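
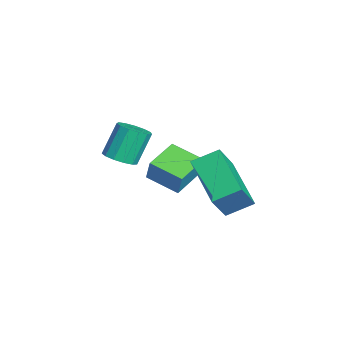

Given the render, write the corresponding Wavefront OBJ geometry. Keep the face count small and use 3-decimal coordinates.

v 0.037 -0.617 2.852
v 0.644 -0.531 3.036
v 0.21 0.023 4.211
v -0.397 -0.063 4.028
v 0.548 -0.231 2.859
v 0.114 0.322 4.035
v 0.29 -0.055 2.68
v -0.145 0.499 3.856
v -0.049 -0.056 2.556
v -0.483 0.498 3.732
v -0.36 -0.236 2.526
v -0.794 0.318 3.701
v -0.545 -0.537 2.599
v -0.979 0.017 3.775
v -0.545 -0.863 2.753
v -0.98 -0.309 3.928
v -0.361 -1.111 2.938
v -0.795 -0.557 4.114
v -0.05 -1.202 3.096
v -0.484 -0.648 4.272
v 0.289 -1.108 3.177
v -0.145 -0.554 4.352
v 0.548 -0.857 3.154
v 0.113 -0.304 4.33
v 2.104 1.958 3.184
v 2.059 2.908 3.652
v 3.851 2.415 2.423
v 3.807 3.365 2.891
v 2.753 1.415 4.349
v 2.709 2.365 4.817
v 4.501 1.872 3.588
v 4.456 2.822 4.056
v 0.899 0.186 2.434
v 1.18 0.28 3.305
v -0.099 1.05 2.664
v 0.182 1.143 3.535
v 1.658 1.157 2.085
v 1.939 1.25 2.956
v 0.66 2.02 2.315
v 0.941 2.114 3.186
f 2 1 5
f 2 5 3
f 3 5 6
f 3 6 4
f 5 1 7
f 5 7 6
f 6 7 8
f 6 8 4
f 7 1 9
f 7 9 8
f 8 9 10
f 8 10 4
f 9 1 11
f 9 11 10
f 10 11 12
f 10 12 4
f 11 1 13
f 11 13 12
f 12 13 14
f 12 14 4
f 13 1 15
f 13 15 14
f 14 15 16
f 14 16 4
f 15 1 17
f 15 17 16
f 16 17 18
f 16 18 4
f 17 1 19
f 17 19 18
f 18 19 20
f 18 20 4
f 19 1 21
f 19 21 20
f 20 21 22
f 20 22 4
f 21 1 23
f 21 23 22
f 22 23 24
f 22 24 4
f 23 1 2
f 23 2 24
f 24 2 3
f 24 3 4
f 26 28 25
f 29 26 25
f 25 28 27
f 27 29 25
f 26 32 28
f 30 26 29
f 30 32 26
f 28 32 27
f 31 29 27
f 27 32 31
f 31 30 29
f 32 30 31
f 34 36 33
f 37 34 33
f 33 36 35
f 35 37 33
f 34 40 36
f 38 34 37
f 38 40 34
f 36 40 35
f 39 37 35
f 35 40 39
f 39 38 37
f 40 38 39



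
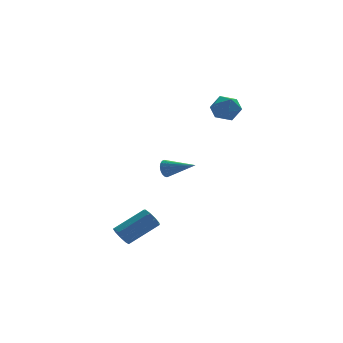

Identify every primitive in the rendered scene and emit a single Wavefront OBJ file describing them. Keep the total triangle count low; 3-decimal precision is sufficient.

v -1.8 -2.809 -3.923
v -1.486 -3.01 -4.367
v 0.035 -2.632 -3.461
v -0.28 -2.431 -3.017
v -1.555 -2.622 -4.414
v -0.034 -2.244 -3.508
v -1.738 -2.322 -4.231
v -0.217 -1.943 -3.325
v -1.951 -2.249 -3.904
v -0.43 -1.871 -2.998
v -2.093 -2.439 -3.586
v -0.572 -2.061 -2.68
v -2.099 -2.802 -3.425
v -0.578 -2.423 -2.52
v -1.964 -3.168 -3.497
v -0.443 -2.79 -2.592
v -1.754 -3.366 -3.769
v -0.233 -2.988 -2.863
v -1.565 -3.304 -4.112
v -0.044 -2.926 -3.207
v 3.139 0.422 2.627
v 3.607 0.389 3.314
v 3.993 -0.409 2.006
v 4.461 -0.442 2.693
v 3.708 -0.794 2.685
v 3.18 -0.28 3.069
v 4.42 0.26 2.251
v 3.892 0.774 2.635
v 4.398 0.289 3.081
v 3.958 -0.362 3.349
v 3.642 0.342 1.971
v 3.202 -0.309 2.239
v 1.124 0.939 -1.405
v 1.406 1.076 -1.832
v 2.336 -0.019 -0.915
v 1.47 1.238 -1.673
v 1.465 1.341 -1.461
v 1.393 1.364 -1.238
v 1.268 1.303 -1.047
v 1.114 1.17 -0.928
v 0.963 0.991 -0.903
v 0.843 0.802 -0.977
v 0.779 0.64 -1.136
v 0.784 0.537 -1.348
v 0.856 0.514 -1.572
v 0.981 0.575 -1.762
v 1.134 0.708 -1.882
v 1.286 0.887 -1.907
f 2 1 5
f 2 5 3
f 3 5 6
f 3 6 4
f 5 1 7
f 5 7 6
f 6 7 8
f 6 8 4
f 7 1 9
f 7 9 8
f 8 9 10
f 8 10 4
f 9 1 11
f 9 11 10
f 10 11 12
f 10 12 4
f 11 1 13
f 11 13 12
f 12 13 14
f 12 14 4
f 13 1 15
f 13 15 14
f 14 15 16
f 14 16 4
f 15 1 17
f 15 17 16
f 16 17 18
f 16 18 4
f 17 1 19
f 17 19 18
f 18 19 20
f 18 20 4
f 19 1 2
f 19 2 20
f 20 2 3
f 20 3 4
f 21 32 26
f 21 26 22
f 21 22 28
f 21 28 31
f 21 31 32
f 22 26 30
f 26 32 25
f 32 31 23
f 31 28 27
f 28 22 29
f 24 30 25
f 24 25 23
f 24 23 27
f 24 27 29
f 24 29 30
f 25 30 26
f 23 25 32
f 27 23 31
f 29 27 28
f 30 29 22
f 34 33 36
f 34 36 35
f 36 33 37
f 36 37 35
f 37 33 38
f 37 38 35
f 38 33 39
f 38 39 35
f 39 33 40
f 39 40 35
f 40 33 41
f 40 41 35
f 41 33 42
f 41 42 35
f 42 33 43
f 42 43 35
f 43 33 44
f 43 44 35
f 44 33 45
f 44 45 35
f 45 33 46
f 45 46 35
f 46 33 47
f 46 47 35
f 47 33 48
f 47 48 35
f 48 33 34
f 48 34 35



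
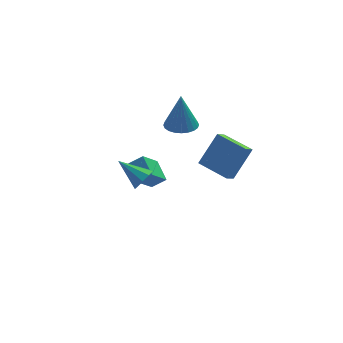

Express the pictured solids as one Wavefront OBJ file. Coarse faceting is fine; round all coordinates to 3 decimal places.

v -1.488 -1.313 1.047
v -1.13 -0.782 0.851
v -2.492 -0.347 1.833
v -1.457 -0.872 0.544
v -1.8 -1.168 0.471
v -1.996 -1.532 0.668
v -1.955 -1.794 1.042
v -1.696 -1.831 1.418
v -1.339 -1.625 1.621
v -1.053 -1.274 1.554
v -0.97 -0.941 1.25
v 1.164 -2.388 2.614
v 0.692 -2.843 3.155
v 2.212 -1.823 4.003
v 1.74 -2.277 4.544
v 2.14 -3.663 2.396
v 1.668 -4.117 2.937
v 3.188 -3.097 3.785
v 2.716 -3.552 4.326
v 0.961 1.157 2.46
v 1.466 1.833 2.352
v 1.019 1.423 4.4
v 1.165 1.973 2.341
v 0.834 1.99 2.349
v 0.522 1.879 2.373
v 0.277 1.659 2.411
v 0.137 1.362 2.456
v 0.121 1.034 2.501
v 0.234 0.724 2.54
v 0.457 0.481 2.567
v 0.758 0.34 2.578
v 1.089 0.324 2.57
v 1.4 0.434 2.546
v 1.645 0.654 2.508
v 1.786 0.951 2.463
v 1.802 1.279 2.418
v 1.689 1.589 2.379
v -1.042 1.985 -2.287
v -0.317 1.88 -1.783
v -1.205 3.151 -1.812
v -0.479 3.047 -1.308
v -0.161 2.573 -3.432
v 0.565 2.469 -2.928
v -0.323 3.74 -2.957
v 0.402 3.635 -2.453
f 2 1 4
f 2 4 3
f 4 1 5
f 4 5 3
f 5 1 6
f 5 6 3
f 6 1 7
f 6 7 3
f 7 1 8
f 7 8 3
f 8 1 9
f 8 9 3
f 9 1 10
f 9 10 3
f 10 1 11
f 10 11 3
f 11 1 2
f 11 2 3
f 13 15 12
f 16 13 12
f 12 15 14
f 14 16 12
f 13 19 15
f 17 13 16
f 17 19 13
f 15 19 14
f 18 16 14
f 14 19 18
f 18 17 16
f 19 17 18
f 21 20 23
f 21 23 22
f 23 20 24
f 23 24 22
f 24 20 25
f 24 25 22
f 25 20 26
f 25 26 22
f 26 20 27
f 26 27 22
f 27 20 28
f 27 28 22
f 28 20 29
f 28 29 22
f 29 20 30
f 29 30 22
f 30 20 31
f 30 31 22
f 31 20 32
f 31 32 22
f 32 20 33
f 32 33 22
f 33 20 34
f 33 34 22
f 34 20 35
f 34 35 22
f 35 20 36
f 35 36 22
f 36 20 37
f 36 37 22
f 37 20 21
f 37 21 22
f 39 41 38
f 42 39 38
f 38 41 40
f 40 42 38
f 39 45 41
f 43 39 42
f 43 45 39
f 41 45 40
f 44 42 40
f 40 45 44
f 44 43 42
f 45 43 44



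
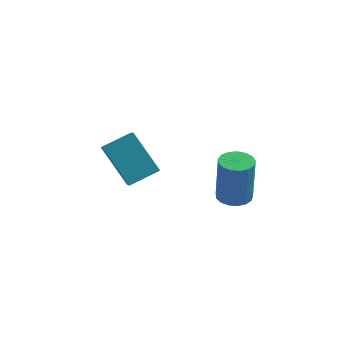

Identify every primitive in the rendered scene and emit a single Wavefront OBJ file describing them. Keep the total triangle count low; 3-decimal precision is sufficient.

v 2.592 -2.055 -0.844
v 3.316 -2.208 -0.858
v 3.372 -2.138 1.25
v 2.648 -1.985 1.264
v 3.304 -1.854 -0.87
v 3.36 -1.784 1.239
v 3.129 -1.546 -0.875
v 3.184 -1.476 1.233
v 2.83 -1.355 -0.874
v 2.886 -1.285 1.234
v 2.478 -1.324 -0.865
v 2.533 -1.254 1.243
v 2.151 -1.461 -0.852
v 2.207 -1.391 1.256
v 1.926 -1.734 -0.837
v 1.981 -1.663 1.271
v 1.853 -2.08 -0.824
v 1.909 -2.01 1.284
v 1.949 -2.421 -0.815
v 2.005 -2.35 1.293
v 2.193 -2.678 -0.813
v 2.249 -2.607 1.295
v 2.528 -2.792 -0.818
v 2.584 -2.722 1.29
v 2.878 -2.737 -0.829
v 2.934 -2.667 1.279
v 3.162 -2.527 -0.843
v 3.218 -2.456 1.265
v -1.731 -1.817 -1.22
v -3.015 -1.038 0.291
v -2.056 -0.954 -1.941
v -3.339 -0.175 -0.43
v -0.661 -1.005 -0.73
v -1.944 -0.226 0.781
v -0.985 -0.142 -1.451
v -2.269 0.637 0.06
f 2 1 5
f 2 5 3
f 3 5 6
f 3 6 4
f 5 1 7
f 5 7 6
f 6 7 8
f 6 8 4
f 7 1 9
f 7 9 8
f 8 9 10
f 8 10 4
f 9 1 11
f 9 11 10
f 10 11 12
f 10 12 4
f 11 1 13
f 11 13 12
f 12 13 14
f 12 14 4
f 13 1 15
f 13 15 14
f 14 15 16
f 14 16 4
f 15 1 17
f 15 17 16
f 16 17 18
f 16 18 4
f 17 1 19
f 17 19 18
f 18 19 20
f 18 20 4
f 19 1 21
f 19 21 20
f 20 21 22
f 20 22 4
f 21 1 23
f 21 23 22
f 22 23 24
f 22 24 4
f 23 1 25
f 23 25 24
f 24 25 26
f 24 26 4
f 25 1 27
f 25 27 26
f 26 27 28
f 26 28 4
f 27 1 2
f 27 2 28
f 28 2 3
f 28 3 4
f 30 32 29
f 33 30 29
f 29 32 31
f 31 33 29
f 30 36 32
f 34 30 33
f 34 36 30
f 32 36 31
f 35 33 31
f 31 36 35
f 35 34 33
f 36 34 35



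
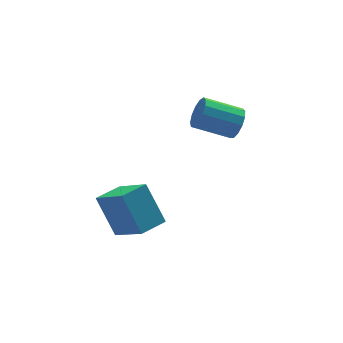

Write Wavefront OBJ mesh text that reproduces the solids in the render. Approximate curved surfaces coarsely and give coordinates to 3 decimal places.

v -4.146 -2.066 -2.58
v -4.448 -0.994 -1.078
v -4.584 -0.604 -3.712
v -4.885 0.468 -2.21
v -2.995 -1.728 -2.59
v -3.296 -0.656 -1.088
v -3.432 -0.266 -3.722
v -3.734 0.806 -2.22
v 0.429 -0.879 1.311
v 0.836 -0.537 1.797
v -0.502 0.122 2.454
v -0.909 -0.221 1.969
v 0.803 -0.287 1.479
v -0.535 0.371 2.136
v 0.651 -0.225 1.108
v -0.687 0.433 1.765
v 0.429 -0.371 0.801
v -0.909 0.288 1.459
v 0.207 -0.678 0.657
v -1.132 -0.019 1.314
v 0.055 -1.049 0.72
v -1.283 -0.39 1.377
v 0.022 -1.366 0.971
v -1.316 -0.707 1.628
v 0.118 -1.529 1.33
v -1.22 -0.87 1.987
v 0.313 -1.485 1.683
v -1.025 -0.826 2.34
v 0.545 -1.249 1.918
v -0.793 -0.59 2.576
v 0.74 -0.896 1.96
v -0.598 -0.237 2.618
f 2 4 1
f 5 2 1
f 1 4 3
f 3 5 1
f 2 8 4
f 6 2 5
f 6 8 2
f 4 8 3
f 7 5 3
f 3 8 7
f 7 6 5
f 8 6 7
f 10 9 13
f 10 13 11
f 11 13 14
f 11 14 12
f 13 9 15
f 13 15 14
f 14 15 16
f 14 16 12
f 15 9 17
f 15 17 16
f 16 17 18
f 16 18 12
f 17 9 19
f 17 19 18
f 18 19 20
f 18 20 12
f 19 9 21
f 19 21 20
f 20 21 22
f 20 22 12
f 21 9 23
f 21 23 22
f 22 23 24
f 22 24 12
f 23 9 25
f 23 25 24
f 24 25 26
f 24 26 12
f 25 9 27
f 25 27 26
f 26 27 28
f 26 28 12
f 27 9 29
f 27 29 28
f 28 29 30
f 28 30 12
f 29 9 31
f 29 31 30
f 30 31 32
f 30 32 12
f 31 9 10
f 31 10 32
f 32 10 11
f 32 11 12



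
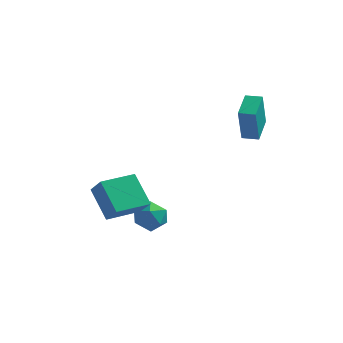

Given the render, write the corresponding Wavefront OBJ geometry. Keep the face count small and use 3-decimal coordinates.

v -1.262 -0.188 -2.907
v -0.725 -0.241 -3.71
v -0.455 -1.379 -2.29
v 0.082 -1.432 -3.093
v 0.17 -0.672 -2.501
v -0.328 0.064 -2.882
v -0.852 -1.684 -3.118
v -1.35 -0.948 -3.499
v -0.471 -1.166 -3.84
v 0.16 -0.54 -3.459
v -1.34 -1.08 -2.541
v -0.709 -0.454 -2.16
v -3.246 -1.911 -0.922
v -2.568 -2.429 0.019
v -2.003 -0.436 -1.005
v -1.325 -0.955 -0.064
v -2.155 -2.905 -2.256
v -1.477 -3.424 -1.315
v -0.912 -1.431 -2.339
v -0.234 -1.949 -1.398
v 2.911 3.151 0.924
v 2.862 2.537 2.963
v 2.878 4.712 1.393
v 2.829 4.098 3.432
v 3.791 3.162 0.948
v 3.742 2.548 2.987
v 3.758 4.723 1.417
v 3.709 4.109 3.456
f 1 12 6
f 1 6 2
f 1 2 8
f 1 8 11
f 1 11 12
f 2 6 10
f 6 12 5
f 12 11 3
f 11 8 7
f 8 2 9
f 4 10 5
f 4 5 3
f 4 3 7
f 4 7 9
f 4 9 10
f 5 10 6
f 3 5 12
f 7 3 11
f 9 7 8
f 10 9 2
f 14 16 13
f 17 14 13
f 13 16 15
f 15 17 13
f 14 20 16
f 18 14 17
f 18 20 14
f 16 20 15
f 19 17 15
f 15 20 19
f 19 18 17
f 20 18 19
f 22 24 21
f 25 22 21
f 21 24 23
f 23 25 21
f 22 28 24
f 26 22 25
f 26 28 22
f 24 28 23
f 27 25 23
f 23 28 27
f 27 26 25
f 28 26 27



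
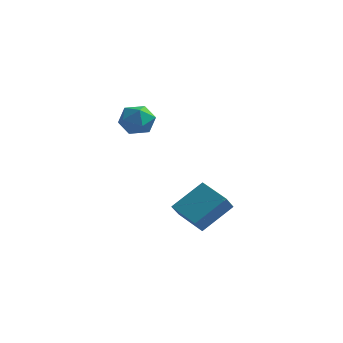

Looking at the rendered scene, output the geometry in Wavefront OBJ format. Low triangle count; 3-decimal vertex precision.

v 2.324 3.064 -3.764
v 2.319 2.255 -2.92
v 3.345 4.419 -2.46
v 3.341 3.61 -1.616
v 3.879 2.45 -4.344
v 3.875 1.641 -3.5
v 4.901 3.805 -3.04
v 4.896 2.996 -2.196
v 1.18 2.345 2.662
v 1.783 1.696 3.124
v -0.003 1.244 2.656
v 0.6 0.595 3.118
v 0.268 1.401 3.605
v 0.999 2.082 3.609
v 0.781 0.858 2.171
v 1.512 1.539 2.175
v 1.536 0.777 2.82
v 1.219 1.112 3.706
v 0.561 1.828 2.074
v 0.244 2.163 2.96
f 2 4 1
f 5 2 1
f 1 4 3
f 3 5 1
f 2 8 4
f 6 2 5
f 6 8 2
f 4 8 3
f 7 5 3
f 3 8 7
f 7 6 5
f 8 6 7
f 9 20 14
f 9 14 10
f 9 10 16
f 9 16 19
f 9 19 20
f 10 14 18
f 14 20 13
f 20 19 11
f 19 16 15
f 16 10 17
f 12 18 13
f 12 13 11
f 12 11 15
f 12 15 17
f 12 17 18
f 13 18 14
f 11 13 20
f 15 11 19
f 17 15 16
f 18 17 10



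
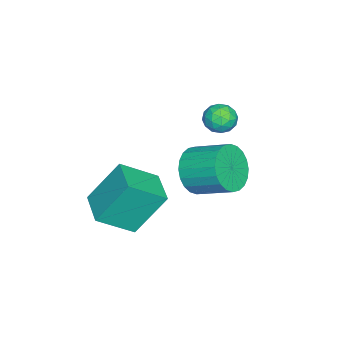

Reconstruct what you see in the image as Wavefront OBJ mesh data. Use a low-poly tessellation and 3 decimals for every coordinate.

v -2.44 2.481 -0.122
v -1.844 2.728 -0.026
v -2.336 1.892 0.746
v -1.74 2.139 0.842
v -2.266 2.517 0.917
v -2.33 2.881 0.38
v -1.85 1.739 0.34
v -1.914 2.103 -0.197
v -1.48 2.269 0.259
v -1.736 2.75 0.616
v -2.444 1.87 0.104
v -2.7 2.351 0.461
v -2.151 2.656 -0.151
v -2.029 1.964 0.871
v -2.338 2.186 0.915
v -1.988 2.331 0.971
v -2.436 2.747 0.088
v -2.086 2.891 0.145
v -2.334 2.768 0.7
v -2.094 1.729 0.575
v -1.744 1.873 0.632
v -2.192 2.289 -0.251
v -1.842 2.434 -0.195
v -1.846 1.852 0.02
v -1.587 2.531 0.074
v -1.526 2.185 0.584
v -1.59 1.95 0.289
v -1.628 2.164 -0.027
v -1.737 2.814 0.284
v -1.677 2.468 0.794
v -1.985 2.69 0.838
v -2.023 2.905 0.523
v -1.523 2.544 0.451
v -2.503 2.152 -0.074
v -2.443 1.806 0.436
v -2.157 1.715 0.197
v -2.195 1.93 -0.118
v -2.654 2.435 0.136
v -2.593 2.089 0.646
v -2.552 2.456 0.747
v -2.59 2.67 0.431
v -2.657 2.076 0.269
v 1.037 -0.032 -2.613
v 1.761 -1.146 -1.686
v 0.504 0.944 -1.024
v 1.228 -0.17 -0.097
v 2.212 0.69 -2.663
v 2.936 -0.424 -1.736
v 1.679 1.666 -1.074
v 2.403 0.552 -0.147
v 0.639 2.298 -0.271
v 1.053 1.865 0.466
v 1.275 3.168 1.108
v 0.861 3.602 0.371
v 1.344 1.924 0.244
v 1.566 3.227 0.887
v 1.527 2.041 -0.056
v 1.75 3.344 0.586
v 1.576 2.196 -0.389
v 1.798 3.5 0.254
v 1.482 2.367 -0.704
v 1.704 3.671 -0.061
v 1.259 2.528 -0.953
v 1.482 3.832 -0.311
v 0.942 2.654 -1.098
v 1.165 3.957 -0.456
v 0.579 2.725 -1.118
v 0.802 4.029 -0.475
v 0.225 2.732 -1.008
v 0.447 4.035 -0.366
v -0.066 2.673 -0.787
v 0.156 3.976 -0.144
v -0.25 2.556 -0.486
v -0.027 3.859 0.156
v -0.298 2.4 -0.154
v -0.076 3.704 0.489
v -0.204 2.229 0.161
v 0.018 3.533 0.804
v 0.018 2.068 0.411
v 0.241 3.372 1.053
v 0.335 1.943 0.556
v 0.558 3.246 1.198
v 0.698 1.871 0.575
v 0.921 3.175 1.218
f 1 38 17
f 38 12 41
f 17 41 6
f 38 41 17
f 1 17 13
f 17 6 18
f 13 18 2
f 17 18 13
f 1 13 22
f 13 2 23
f 22 23 8
f 13 23 22
f 1 22 34
f 22 8 37
f 34 37 11
f 22 37 34
f 1 34 38
f 34 11 42
f 38 42 12
f 34 42 38
f 2 18 29
f 18 6 32
f 29 32 10
f 18 32 29
f 6 41 19
f 41 12 40
f 19 40 5
f 41 40 19
f 12 42 39
f 42 11 35
f 39 35 3
f 42 35 39
f 11 37 36
f 37 8 24
f 36 24 7
f 37 24 36
f 8 23 28
f 23 2 25
f 28 25 9
f 23 25 28
f 4 30 16
f 30 10 31
f 16 31 5
f 30 31 16
f 4 16 14
f 16 5 15
f 14 15 3
f 16 15 14
f 4 14 21
f 14 3 20
f 21 20 7
f 14 20 21
f 4 21 26
f 21 7 27
f 26 27 9
f 21 27 26
f 4 26 30
f 26 9 33
f 30 33 10
f 26 33 30
f 5 31 19
f 31 10 32
f 19 32 6
f 31 32 19
f 3 15 39
f 15 5 40
f 39 40 12
f 15 40 39
f 7 20 36
f 20 3 35
f 36 35 11
f 20 35 36
f 9 27 28
f 27 7 24
f 28 24 8
f 27 24 28
f 10 33 29
f 33 9 25
f 29 25 2
f 33 25 29
f 44 46 43
f 47 44 43
f 43 46 45
f 45 47 43
f 44 50 46
f 48 44 47
f 48 50 44
f 46 50 45
f 49 47 45
f 45 50 49
f 49 48 47
f 50 48 49
f 52 51 55
f 52 55 53
f 53 55 56
f 53 56 54
f 55 51 57
f 55 57 56
f 56 57 58
f 56 58 54
f 57 51 59
f 57 59 58
f 58 59 60
f 58 60 54
f 59 51 61
f 59 61 60
f 60 61 62
f 60 62 54
f 61 51 63
f 61 63 62
f 62 63 64
f 62 64 54
f 63 51 65
f 63 65 64
f 64 65 66
f 64 66 54
f 65 51 67
f 65 67 66
f 66 67 68
f 66 68 54
f 67 51 69
f 67 69 68
f 68 69 70
f 68 70 54
f 69 51 71
f 69 71 70
f 70 71 72
f 70 72 54
f 71 51 73
f 71 73 72
f 72 73 74
f 72 74 54
f 73 51 75
f 73 75 74
f 74 75 76
f 74 76 54
f 75 51 77
f 75 77 76
f 76 77 78
f 76 78 54
f 77 51 79
f 77 79 78
f 78 79 80
f 78 80 54
f 79 51 81
f 79 81 80
f 80 81 82
f 80 82 54
f 81 51 83
f 81 83 82
f 82 83 84
f 82 84 54
f 83 51 52
f 83 52 84
f 84 52 53
f 84 53 54



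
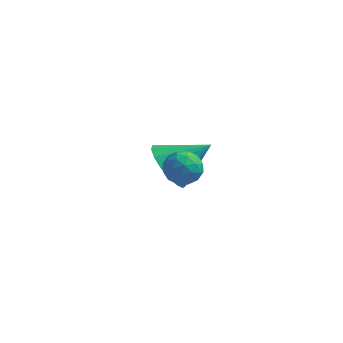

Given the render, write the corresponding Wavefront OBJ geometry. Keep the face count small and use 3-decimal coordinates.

v -0.381 2.241 0.416
v 0.207 2.16 -0.326
v 0.821 2.839 1.304
v 0.032 2.577 -0.37
v -0.238 2.918 -0.235
v -0.54 3.103 0.05
v -0.806 3.09 0.418
v -0.975 2.883 0.786
v -1.007 2.529 1.07
v -0.897 2.109 1.203
v -0.668 1.718 1.156
v -0.373 1.448 0.94
v -0.08 1.359 0.603
v 0.144 1.472 0.224
v 0.247 1.761 -0.111
v 1.001 -1.017 3.804
v 1.42 -0.785 3.394
v 1.08 -1.935 3.366
v 1.499 -1.703 2.956
v 1.654 -1.764 3.564
v 1.605 -1.196 3.835
v 0.895 -1.524 2.925
v 0.846 -0.956 3.196
v 1.355 -1.098 2.85
v 1.824 -1.247 3.246
v 0.676 -1.473 3.514
v 1.145 -1.622 3.91
v 1.204 -0.82 3.638
v 1.296 -1.9 3.122
v 1.387 -1.935 3.48
v 1.634 -1.799 3.239
v 1.312 -1.062 3.897
v 1.559 -0.926 3.656
v 1.696 -1.501 3.756
v 0.941 -1.794 3.104
v 1.188 -1.658 2.863
v 0.866 -0.921 3.521
v 1.113 -0.785 3.28
v 0.804 -1.219 3.004
v 1.412 -0.868 3.077
v 1.458 -1.408 2.819
v 1.103 -1.302 2.801
v 1.074 -0.969 2.96
v 1.687 -0.955 3.309
v 1.734 -1.495 3.052
v 1.824 -1.531 3.409
v 1.796 -1.197 3.569
v 1.649 -1.139 2.99
v 0.766 -1.225 3.708
v 0.813 -1.765 3.451
v 0.704 -1.523 3.191
v 0.676 -1.189 3.351
v 1.042 -1.312 3.941
v 1.088 -1.852 3.683
v 1.426 -1.751 3.8
v 1.397 -1.418 3.959
v 0.851 -1.581 3.77
f 2 1 4
f 2 4 3
f 4 1 5
f 4 5 3
f 5 1 6
f 5 6 3
f 6 1 7
f 6 7 3
f 7 1 8
f 7 8 3
f 8 1 9
f 8 9 3
f 9 1 10
f 9 10 3
f 10 1 11
f 10 11 3
f 11 1 12
f 11 12 3
f 12 1 13
f 12 13 3
f 13 1 14
f 13 14 3
f 14 1 15
f 14 15 3
f 15 1 2
f 15 2 3
f 16 53 32
f 53 27 56
f 32 56 21
f 53 56 32
f 16 32 28
f 32 21 33
f 28 33 17
f 32 33 28
f 16 28 37
f 28 17 38
f 37 38 23
f 28 38 37
f 16 37 49
f 37 23 52
f 49 52 26
f 37 52 49
f 16 49 53
f 49 26 57
f 53 57 27
f 49 57 53
f 17 33 44
f 33 21 47
f 44 47 25
f 33 47 44
f 21 56 34
f 56 27 55
f 34 55 20
f 56 55 34
f 27 57 54
f 57 26 50
f 54 50 18
f 57 50 54
f 26 52 51
f 52 23 39
f 51 39 22
f 52 39 51
f 23 38 43
f 38 17 40
f 43 40 24
f 38 40 43
f 19 45 31
f 45 25 46
f 31 46 20
f 45 46 31
f 19 31 29
f 31 20 30
f 29 30 18
f 31 30 29
f 19 29 36
f 29 18 35
f 36 35 22
f 29 35 36
f 19 36 41
f 36 22 42
f 41 42 24
f 36 42 41
f 19 41 45
f 41 24 48
f 45 48 25
f 41 48 45
f 20 46 34
f 46 25 47
f 34 47 21
f 46 47 34
f 18 30 54
f 30 20 55
f 54 55 27
f 30 55 54
f 22 35 51
f 35 18 50
f 51 50 26
f 35 50 51
f 24 42 43
f 42 22 39
f 43 39 23
f 42 39 43
f 25 48 44
f 48 24 40
f 44 40 17
f 48 40 44



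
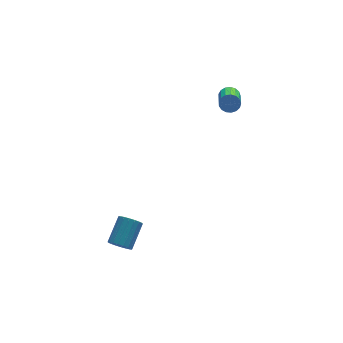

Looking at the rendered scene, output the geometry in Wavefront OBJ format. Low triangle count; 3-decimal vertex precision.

v 4.227 3.95 2.676
v 4.582 4.038 3.1
v 4.068 2.698 3.808
v 3.713 2.61 3.384
v 4.358 4.164 3.176
v 3.844 2.825 3.885
v 4.104 4.241 3.138
v 3.59 2.902 3.846
v 3.879 4.252 2.994
v 3.365 2.912 3.702
v 3.733 4.193 2.777
v 3.219 2.853 3.485
v 3.7 4.078 2.537
v 3.186 2.739 3.245
v 3.788 3.934 2.328
v 3.274 2.595 3.037
v 3.977 3.794 2.2
v 3.463 2.455 2.908
v 4.222 3.689 2.18
v 3.708 2.35 2.888
v 4.469 3.644 2.274
v 3.955 2.305 2.982
v 4.661 3.669 2.46
v 4.147 2.33 3.168
v 4.753 3.758 2.695
v 4.239 2.419 3.404
v 4.724 3.891 2.926
v 4.21 2.552 3.635
v -3.079 -0.135 -3.434
v -2.633 -0.592 -3.397
v -1.734 0.358 -2.509
v -2.181 0.815 -2.546
v -2.556 -0.447 -3.63
v -1.658 0.503 -2.742
v -2.582 -0.24 -3.824
v -1.684 0.71 -2.936
v -2.708 -0.012 -3.941
v -1.81 0.937 -3.053
v -2.906 0.191 -3.957
v -2.008 1.141 -3.069
v -3.139 0.33 -3.87
v -2.241 1.279 -2.982
v -3.36 0.377 -3.696
v -2.462 1.326 -2.809
v -3.526 0.322 -3.471
v -2.627 1.272 -2.583
v -3.602 0.177 -3.238
v -2.704 1.127 -2.35
v -3.576 -0.03 -3.044
v -2.678 0.92 -2.156
v -3.45 -0.257 -2.927
v -2.552 0.692 -2.039
v -3.252 -0.461 -2.911
v -2.354 0.489 -2.023
v -3.019 -0.599 -2.998
v -2.121 0.35 -2.11
v -2.798 -0.646 -3.171
v -1.9 0.303 -2.284
f 2 1 5
f 2 5 3
f 3 5 6
f 3 6 4
f 5 1 7
f 5 7 6
f 6 7 8
f 6 8 4
f 7 1 9
f 7 9 8
f 8 9 10
f 8 10 4
f 9 1 11
f 9 11 10
f 10 11 12
f 10 12 4
f 11 1 13
f 11 13 12
f 12 13 14
f 12 14 4
f 13 1 15
f 13 15 14
f 14 15 16
f 14 16 4
f 15 1 17
f 15 17 16
f 16 17 18
f 16 18 4
f 17 1 19
f 17 19 18
f 18 19 20
f 18 20 4
f 19 1 21
f 19 21 20
f 20 21 22
f 20 22 4
f 21 1 23
f 21 23 22
f 22 23 24
f 22 24 4
f 23 1 25
f 23 25 24
f 24 25 26
f 24 26 4
f 25 1 27
f 25 27 26
f 26 27 28
f 26 28 4
f 27 1 2
f 27 2 28
f 28 2 3
f 28 3 4
f 30 29 33
f 30 33 31
f 31 33 34
f 31 34 32
f 33 29 35
f 33 35 34
f 34 35 36
f 34 36 32
f 35 29 37
f 35 37 36
f 36 37 38
f 36 38 32
f 37 29 39
f 37 39 38
f 38 39 40
f 38 40 32
f 39 29 41
f 39 41 40
f 40 41 42
f 40 42 32
f 41 29 43
f 41 43 42
f 42 43 44
f 42 44 32
f 43 29 45
f 43 45 44
f 44 45 46
f 44 46 32
f 45 29 47
f 45 47 46
f 46 47 48
f 46 48 32
f 47 29 49
f 47 49 48
f 48 49 50
f 48 50 32
f 49 29 51
f 49 51 50
f 50 51 52
f 50 52 32
f 51 29 53
f 51 53 52
f 52 53 54
f 52 54 32
f 53 29 55
f 53 55 54
f 54 55 56
f 54 56 32
f 55 29 57
f 55 57 56
f 56 57 58
f 56 58 32
f 57 29 30
f 57 30 58
f 58 30 31
f 58 31 32



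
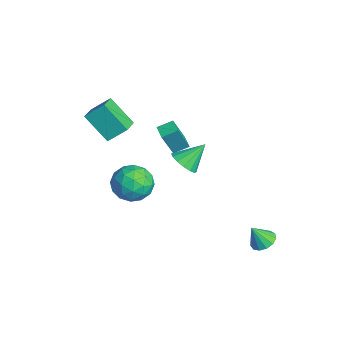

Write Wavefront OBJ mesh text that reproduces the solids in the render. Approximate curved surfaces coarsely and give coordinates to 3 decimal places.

v 3.541 3.978 -3.143
v 4.2 4.303 -2.914
v 3.459 3.322 -1.977
v 3.881 4.569 -2.787
v 3.455 4.647 -2.773
v 3.056 4.513 -2.876
v 2.81 4.208 -3.064
v 2.797 3.831 -3.278
v 3.02 3.5 -3.448
v 3.408 3.32 -3.522
v 3.838 3.35 -3.475
v 4.174 3.579 -3.323
v 4.309 3.934 -3.114
v -3.155 0.594 0.322
v -2.857 -0.133 2.042
v -3.131 1.498 0.7
v -2.834 0.771 2.42
v -2.246 0.629 0.18
v -1.949 -0.098 1.9
v -2.223 1.533 0.558
v -1.925 0.806 2.278
v -3.581 1.579 -1.917
v -2.647 1.671 -1.876
v -3.759 2.861 -0.723
v -2.788 1.978 -2.227
v -3.142 2.177 -2.494
v -3.614 2.217 -2.606
v -4.077 2.086 -2.534
v -4.407 1.818 -2.296
v -4.516 1.487 -1.957
v -4.374 1.181 -1.607
v -4.02 0.981 -1.339
v -3.548 0.942 -1.227
v -3.085 1.073 -1.299
v -2.755 1.34 -1.537
v -2.338 -1.098 -1.14
v -1.146 -0.708 -1.279
v -1.694 -3.032 -1.041
v -0.502 -2.642 -1.18
v -1.13 -2.386 -0.116
v -1.528 -1.19 -0.177
v -1.312 -2.55 -2.143
v -1.71 -1.354 -2.204
v -0.512 -1.606 -1.898
v -0.399 -1.504 -0.646
v -2.441 -2.236 -1.674
v -2.328 -2.134 -0.422
v -1.799 -0.733 -1.218
v -1.041 -3.007 -1.102
v -1.411 -2.856 -0.476
v -0.71 -2.627 -0.558
v -2.023 -1.016 -0.571
v -1.323 -0.787 -0.652
v -1.313 -1.773 0.031
v -1.517 -2.953 -1.668
v -0.817 -2.724 -1.749
v -2.13 -1.113 -1.762
v -1.429 -0.884 -1.844
v -1.527 -1.967 -2.351
v -0.725 -1.031 -1.664
v -0.347 -2.169 -1.606
v -0.823 -2.114 -2.172
v -1.057 -1.412 -2.208
v -0.659 -0.972 -0.928
v -0.281 -2.109 -0.869
v -0.65 -1.958 -0.244
v -0.884 -1.255 -0.28
v -0.286 -1.499 -1.292
v -2.559 -1.631 -1.451
v -2.181 -2.768 -1.392
v -1.956 -2.485 -2.04
v -2.19 -1.782 -2.076
v -2.493 -1.571 -0.714
v -2.115 -2.709 -0.656
v -1.783 -2.328 -0.112
v -2.017 -1.626 -0.148
v -2.554 -2.241 -1.028
v -2.167 -4.227 4.294
v -1.949 -3.2 5.175
v -3.33 -3.604 3.856
v -3.112 -2.577 4.736
v -1.108 -3.243 2.884
v -0.89 -2.216 3.764
v -2.271 -2.62 2.445
v -2.053 -1.593 3.326
f 2 1 4
f 2 4 3
f 4 1 5
f 4 5 3
f 5 1 6
f 5 6 3
f 6 1 7
f 6 7 3
f 7 1 8
f 7 8 3
f 8 1 9
f 8 9 3
f 9 1 10
f 9 10 3
f 10 1 11
f 10 11 3
f 11 1 12
f 11 12 3
f 12 1 13
f 12 13 3
f 13 1 2
f 13 2 3
f 15 17 14
f 18 15 14
f 14 17 16
f 16 18 14
f 15 21 17
f 19 15 18
f 19 21 15
f 17 21 16
f 20 18 16
f 16 21 20
f 20 19 18
f 21 19 20
f 23 22 25
f 23 25 24
f 25 22 26
f 25 26 24
f 26 22 27
f 26 27 24
f 27 22 28
f 27 28 24
f 28 22 29
f 28 29 24
f 29 22 30
f 29 30 24
f 30 22 31
f 30 31 24
f 31 22 32
f 31 32 24
f 32 22 33
f 32 33 24
f 33 22 34
f 33 34 24
f 34 22 35
f 34 35 24
f 35 22 23
f 35 23 24
f 36 73 52
f 73 47 76
f 52 76 41
f 73 76 52
f 36 52 48
f 52 41 53
f 48 53 37
f 52 53 48
f 36 48 57
f 48 37 58
f 57 58 43
f 48 58 57
f 36 57 69
f 57 43 72
f 69 72 46
f 57 72 69
f 36 69 73
f 69 46 77
f 73 77 47
f 69 77 73
f 37 53 64
f 53 41 67
f 64 67 45
f 53 67 64
f 41 76 54
f 76 47 75
f 54 75 40
f 76 75 54
f 47 77 74
f 77 46 70
f 74 70 38
f 77 70 74
f 46 72 71
f 72 43 59
f 71 59 42
f 72 59 71
f 43 58 63
f 58 37 60
f 63 60 44
f 58 60 63
f 39 65 51
f 65 45 66
f 51 66 40
f 65 66 51
f 39 51 49
f 51 40 50
f 49 50 38
f 51 50 49
f 39 49 56
f 49 38 55
f 56 55 42
f 49 55 56
f 39 56 61
f 56 42 62
f 61 62 44
f 56 62 61
f 39 61 65
f 61 44 68
f 65 68 45
f 61 68 65
f 40 66 54
f 66 45 67
f 54 67 41
f 66 67 54
f 38 50 74
f 50 40 75
f 74 75 47
f 50 75 74
f 42 55 71
f 55 38 70
f 71 70 46
f 55 70 71
f 44 62 63
f 62 42 59
f 63 59 43
f 62 59 63
f 45 68 64
f 68 44 60
f 64 60 37
f 68 60 64
f 79 81 78
f 82 79 78
f 78 81 80
f 80 82 78
f 79 85 81
f 83 79 82
f 83 85 79
f 81 85 80
f 84 82 80
f 80 85 84
f 84 83 82
f 85 83 84



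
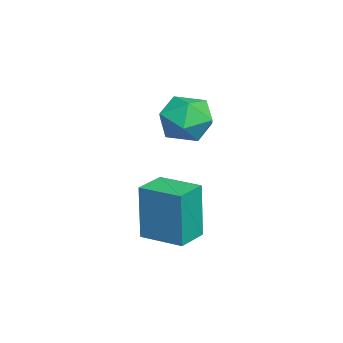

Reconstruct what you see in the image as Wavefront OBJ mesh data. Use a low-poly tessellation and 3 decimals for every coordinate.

v -1.401 -3.642 -1.719
v -1.466 -3.687 0.409
v -0.592 -2.321 -1.667
v -0.657 -2.366 0.462
v -0.403 -4.254 -1.702
v -0.468 -4.299 0.427
v 0.406 -2.933 -1.649
v 0.341 -2.978 0.479
v -2.646 -2.087 2.263
v -1.792 -2.506 1.869
v -2.708 -3.294 3.411
v -1.854 -3.713 3.017
v -1.805 -2.809 3.508
v -1.766 -2.063 2.799
v -2.734 -3.737 2.481
v -2.695 -2.991 1.772
v -1.846 -3.526 2.003
v -1.271 -2.952 2.638
v -3.229 -2.848 2.642
v -2.654 -2.274 3.277
f 2 4 1
f 5 2 1
f 1 4 3
f 3 5 1
f 2 8 4
f 6 2 5
f 6 8 2
f 4 8 3
f 7 5 3
f 3 8 7
f 7 6 5
f 8 6 7
f 9 20 14
f 9 14 10
f 9 10 16
f 9 16 19
f 9 19 20
f 10 14 18
f 14 20 13
f 20 19 11
f 19 16 15
f 16 10 17
f 12 18 13
f 12 13 11
f 12 11 15
f 12 15 17
f 12 17 18
f 13 18 14
f 11 13 20
f 15 11 19
f 17 15 16
f 18 17 10



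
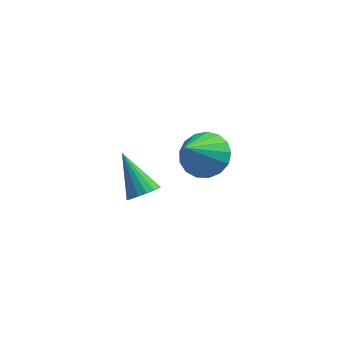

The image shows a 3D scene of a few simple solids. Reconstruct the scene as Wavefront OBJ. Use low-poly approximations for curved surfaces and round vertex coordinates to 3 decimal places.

v -0.565 3.775 -1.774
v 0.42 3.414 -1.791
v -1.055 2.365 -0.186
v 0.435 3.788 -1.455
v 0.22 4.158 -1.193
v -0.175 4.441 -1.063
v -0.659 4.571 -1.097
v -1.122 4.519 -1.285
v -1.457 4.297 -1.586
v -1.588 3.954 -1.93
v -1.485 3.571 -2.238
v -1.171 3.235 -2.44
v -0.719 3.022 -2.49
v -0.231 2.982 -2.375
v 0.18 3.123 -2.123
v -1.751 -0.954 0.022
v -1.343 -0.437 -0.025
v -2.749 -0.046 1.318
v -1.567 -0.377 -0.24
v -1.833 -0.448 -0.394
v -2.08 -0.636 -0.454
v -2.252 -0.896 -0.404
v -2.309 -1.17 -0.256
v -2.239 -1.394 -0.045
v -2.056 -1.517 0.182
v -1.804 -1.511 0.372
v -1.54 -1.378 0.482
v -1.324 -1.147 0.487
v -1.206 -0.872 0.385
v -1.213 -0.616 0.2
f 2 1 4
f 2 4 3
f 4 1 5
f 4 5 3
f 5 1 6
f 5 6 3
f 6 1 7
f 6 7 3
f 7 1 8
f 7 8 3
f 8 1 9
f 8 9 3
f 9 1 10
f 9 10 3
f 10 1 11
f 10 11 3
f 11 1 12
f 11 12 3
f 12 1 13
f 12 13 3
f 13 1 14
f 13 14 3
f 14 1 15
f 14 15 3
f 15 1 2
f 15 2 3
f 17 16 19
f 17 19 18
f 19 16 20
f 19 20 18
f 20 16 21
f 20 21 18
f 21 16 22
f 21 22 18
f 22 16 23
f 22 23 18
f 23 16 24
f 23 24 18
f 24 16 25
f 24 25 18
f 25 16 26
f 25 26 18
f 26 16 27
f 26 27 18
f 27 16 28
f 27 28 18
f 28 16 29
f 28 29 18
f 29 16 30
f 29 30 18
f 30 16 17
f 30 17 18



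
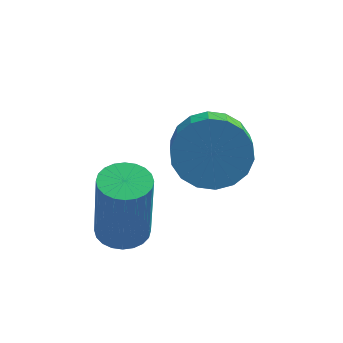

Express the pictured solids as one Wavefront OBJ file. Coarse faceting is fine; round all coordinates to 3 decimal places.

v -1.314 -0.952 -2.478
v -0.89 -1.297 -2.538
v -0.802 -1.494 -0.781
v -1.226 -1.148 -0.722
v -0.788 -1.109 -2.522
v -0.701 -1.306 -0.765
v -0.767 -0.896 -2.499
v -0.679 -1.093 -0.743
v -0.829 -0.692 -2.474
v -0.741 -0.889 -0.717
v -0.964 -0.528 -2.448
v -0.877 -0.725 -0.692
v -1.153 -0.428 -2.428
v -1.065 -0.625 -0.671
v -1.366 -0.408 -2.415
v -1.279 -0.605 -0.658
v -1.571 -0.47 -2.412
v -1.484 -0.667 -0.655
v -1.738 -0.606 -2.419
v -1.65 -0.803 -0.662
v -1.839 -0.794 -2.435
v -1.752 -0.991 -0.678
v -1.861 -1.007 -2.457
v -1.773 -1.204 -0.701
v -1.799 -1.211 -2.483
v -1.711 -1.408 -0.726
v -1.663 -1.375 -2.508
v -1.576 -1.572 -0.752
v -1.475 -1.475 -2.529
v -1.387 -1.672 -0.772
v -1.261 -1.495 -2.542
v -1.174 -1.692 -0.785
v -1.056 -1.433 -2.545
v -0.969 -1.63 -0.788
v 0.284 1.115 -1.584
v 0.725 0.735 -2.163
v 0.816 -0.635 -1.194
v 0.376 -0.255 -0.616
v 0.981 0.896 -1.959
v 1.072 -0.473 -0.99
v 1.099 1.101 -1.68
v 1.19 -0.269 -0.712
v 1.056 1.308 -1.383
v 1.147 -0.062 -0.415
v 0.86 1.477 -1.126
v 0.951 0.107 -0.157
v 0.55 1.574 -0.959
v 0.641 0.205 0.009
v 0.188 1.581 -0.916
v 0.279 0.211 0.052
v -0.156 1.495 -1.006
v -0.065 0.125 -0.037
v -0.412 1.333 -1.21
v -0.321 -0.036 -0.241
v -0.53 1.129 -1.488
v -0.439 -0.241 -0.52
v -0.487 0.922 -1.785
v -0.396 -0.448 -0.817
v -0.291 0.753 -2.043
v -0.2 -0.617 -1.074
v 0.019 0.655 -2.209
v 0.11 -0.714 -1.241
v 0.381 0.649 -2.252
v 0.472 -0.721 -1.284
f 2 1 5
f 2 5 3
f 3 5 6
f 3 6 4
f 5 1 7
f 5 7 6
f 6 7 8
f 6 8 4
f 7 1 9
f 7 9 8
f 8 9 10
f 8 10 4
f 9 1 11
f 9 11 10
f 10 11 12
f 10 12 4
f 11 1 13
f 11 13 12
f 12 13 14
f 12 14 4
f 13 1 15
f 13 15 14
f 14 15 16
f 14 16 4
f 15 1 17
f 15 17 16
f 16 17 18
f 16 18 4
f 17 1 19
f 17 19 18
f 18 19 20
f 18 20 4
f 19 1 21
f 19 21 20
f 20 21 22
f 20 22 4
f 21 1 23
f 21 23 22
f 22 23 24
f 22 24 4
f 23 1 25
f 23 25 24
f 24 25 26
f 24 26 4
f 25 1 27
f 25 27 26
f 26 27 28
f 26 28 4
f 27 1 29
f 27 29 28
f 28 29 30
f 28 30 4
f 29 1 31
f 29 31 30
f 30 31 32
f 30 32 4
f 31 1 33
f 31 33 32
f 32 33 34
f 32 34 4
f 33 1 2
f 33 2 34
f 34 2 3
f 34 3 4
f 36 35 39
f 36 39 37
f 37 39 40
f 37 40 38
f 39 35 41
f 39 41 40
f 40 41 42
f 40 42 38
f 41 35 43
f 41 43 42
f 42 43 44
f 42 44 38
f 43 35 45
f 43 45 44
f 44 45 46
f 44 46 38
f 45 35 47
f 45 47 46
f 46 47 48
f 46 48 38
f 47 35 49
f 47 49 48
f 48 49 50
f 48 50 38
f 49 35 51
f 49 51 50
f 50 51 52
f 50 52 38
f 51 35 53
f 51 53 52
f 52 53 54
f 52 54 38
f 53 35 55
f 53 55 54
f 54 55 56
f 54 56 38
f 55 35 57
f 55 57 56
f 56 57 58
f 56 58 38
f 57 35 59
f 57 59 58
f 58 59 60
f 58 60 38
f 59 35 61
f 59 61 60
f 60 61 62
f 60 62 38
f 61 35 63
f 61 63 62
f 62 63 64
f 62 64 38
f 63 35 36
f 63 36 64
f 64 36 37
f 64 37 38



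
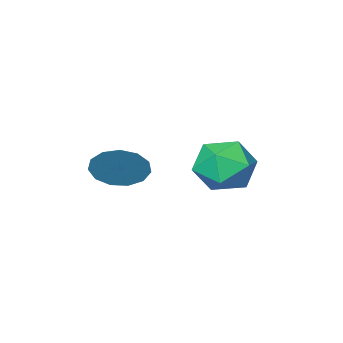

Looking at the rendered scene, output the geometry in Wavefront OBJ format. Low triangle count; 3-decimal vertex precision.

v -0.294 -2.679 -0.732
v 0.326 -2.777 0.159
v -0.946 -3.501 -0.368
v -0.111 -2.368 0.297
v -0.607 -2.059 0.108
v -1.003 -1.946 -0.348
v -1.174 -2.066 -0.925
v -1.066 -2.381 -1.442
v -0.712 -2.791 -1.732
v -0.226 -3.165 -1.706
v 0.239 -3.385 -1.37
v 0.534 -3.381 -0.831
v 0.567 -3.155 -0.261
v -2.114 2.097 0.681
v -1.158 1.803 0.021
v -2.722 0.257 0.619
v -1.766 -0.037 -0.041
v -1.629 0.269 1.11
v -1.253 1.407 1.148
v -2.627 0.653 -0.508
v -2.251 1.791 -0.47
v -1.475 0.911 -0.714
v -0.858 0.674 0.286
v -3.022 1.386 0.354
v -2.405 1.149 1.354
f 2 1 4
f 2 4 3
f 4 1 5
f 4 5 3
f 5 1 6
f 5 6 3
f 6 1 7
f 6 7 3
f 7 1 8
f 7 8 3
f 8 1 9
f 8 9 3
f 9 1 10
f 9 10 3
f 10 1 11
f 10 11 3
f 11 1 12
f 11 12 3
f 12 1 13
f 12 13 3
f 13 1 2
f 13 2 3
f 14 25 19
f 14 19 15
f 14 15 21
f 14 21 24
f 14 24 25
f 15 19 23
f 19 25 18
f 25 24 16
f 24 21 20
f 21 15 22
f 17 23 18
f 17 18 16
f 17 16 20
f 17 20 22
f 17 22 23
f 18 23 19
f 16 18 25
f 20 16 24
f 22 20 21
f 23 22 15



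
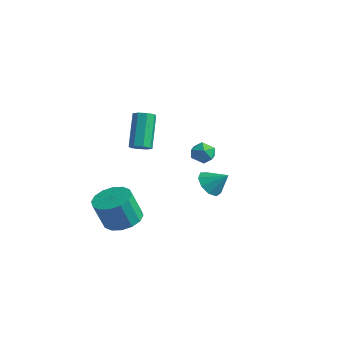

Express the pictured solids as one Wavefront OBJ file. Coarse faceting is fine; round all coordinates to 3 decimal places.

v 0.136 0.322 1.395
v 0.347 0.642 0.792
v 1.233 0.038 1.628
v 1.444 0.358 1.025
v 1.197 0.749 1.57
v 0.519 0.925 1.426
v 1.061 -0.245 0.994
v 0.383 -0.069 0.85
v 0.919 0.292 0.544
v 1.003 0.907 0.9
v 0.577 -0.227 1.52
v 0.661 0.388 1.876
v -1.455 -1.735 1.365
v -1.005 -1.929 1.693
v -1.835 -1 3.383
v -2.285 -0.805 3.055
v -0.923 -1.524 1.511
v -1.754 -0.595 3.201
v -1.153 -1.243 1.243
v -1.984 -0.313 2.933
v -1.559 -1.249 1.047
v -2.39 -0.32 2.736
v -1.905 -1.54 1.037
v -2.735 -0.611 2.727
v -1.986 -1.945 1.219
v -2.817 -1.016 2.909
v -1.756 -2.227 1.487
v -2.587 -1.297 3.177
v -1.35 -2.22 1.684
v -2.181 -1.291 3.373
v -3.268 -1.442 -4.597
v -2.238 -1.176 -4.411
v -2.381 -1.793 -2.737
v -3.412 -2.058 -2.923
v -2.532 -0.723 -4.269
v -2.676 -1.339 -2.595
v -3.024 -0.462 -4.215
v -3.167 -1.078 -2.541
v -3.58 -0.463 -4.264
v -3.724 -1.08 -2.589
v -4.054 -0.727 -4.401
v -4.197 -1.343 -2.727
v -4.317 -1.182 -4.591
v -4.46 -1.799 -2.917
v -4.299 -1.707 -4.783
v -4.442 -2.324 -3.109
v -4.004 -2.161 -4.925
v -4.148 -2.777 -3.251
v -3.513 -2.422 -4.979
v -3.656 -3.038 -3.305
v -2.956 -2.42 -4.931
v -3.1 -3.037 -3.256
v -2.483 -2.157 -4.793
v -2.626 -2.773 -3.119
v -2.22 -1.701 -4.603
v -2.363 -2.318 -2.929
v -2.188 3.406 -3.321
v -1.548 3.287 -3.913
v -1.332 3.914 -2.499
v -1.799 3.829 -3.987
v -2.232 4.174 -3.749
v -2.644 4.159 -3.31
v -2.843 3.792 -2.877
v -2.735 3.244 -2.651
v -2.371 2.773 -2.738
v -1.922 2.598 -3.098
v -1.597 2.801 -3.562
f 1 12 6
f 1 6 2
f 1 2 8
f 1 8 11
f 1 11 12
f 2 6 10
f 6 12 5
f 12 11 3
f 11 8 7
f 8 2 9
f 4 10 5
f 4 5 3
f 4 3 7
f 4 7 9
f 4 9 10
f 5 10 6
f 3 5 12
f 7 3 11
f 9 7 8
f 10 9 2
f 14 13 17
f 14 17 15
f 15 17 18
f 15 18 16
f 17 13 19
f 17 19 18
f 18 19 20
f 18 20 16
f 19 13 21
f 19 21 20
f 20 21 22
f 20 22 16
f 21 13 23
f 21 23 22
f 22 23 24
f 22 24 16
f 23 13 25
f 23 25 24
f 24 25 26
f 24 26 16
f 25 13 27
f 25 27 26
f 26 27 28
f 26 28 16
f 27 13 29
f 27 29 28
f 28 29 30
f 28 30 16
f 29 13 14
f 29 14 30
f 30 14 15
f 30 15 16
f 32 31 35
f 32 35 33
f 33 35 36
f 33 36 34
f 35 31 37
f 35 37 36
f 36 37 38
f 36 38 34
f 37 31 39
f 37 39 38
f 38 39 40
f 38 40 34
f 39 31 41
f 39 41 40
f 40 41 42
f 40 42 34
f 41 31 43
f 41 43 42
f 42 43 44
f 42 44 34
f 43 31 45
f 43 45 44
f 44 45 46
f 44 46 34
f 45 31 47
f 45 47 46
f 46 47 48
f 46 48 34
f 47 31 49
f 47 49 48
f 48 49 50
f 48 50 34
f 49 31 51
f 49 51 50
f 50 51 52
f 50 52 34
f 51 31 53
f 51 53 52
f 52 53 54
f 52 54 34
f 53 31 55
f 53 55 54
f 54 55 56
f 54 56 34
f 55 31 32
f 55 32 56
f 56 32 33
f 56 33 34
f 58 57 60
f 58 60 59
f 60 57 61
f 60 61 59
f 61 57 62
f 61 62 59
f 62 57 63
f 62 63 59
f 63 57 64
f 63 64 59
f 64 57 65
f 64 65 59
f 65 57 66
f 65 66 59
f 66 57 67
f 66 67 59
f 67 57 58
f 67 58 59



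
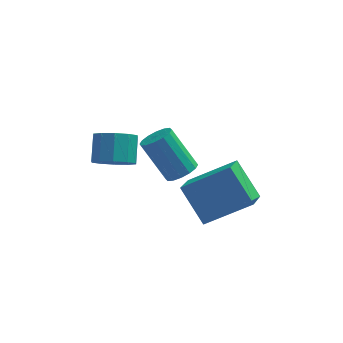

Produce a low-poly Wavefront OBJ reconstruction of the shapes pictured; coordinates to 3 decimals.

v 0.488 -0.66 -1.719
v 0.986 -0.868 -1.321
v 0.029 -0.287 0.177
v -0.468 -0.08 -0.221
v 1.064 -0.539 -1.399
v 0.108 0.042 0.1
v 0.988 -0.243 -1.562
v 0.032 0.338 -0.064
v 0.778 -0.058 -1.768
v -0.178 0.523 -0.269
v 0.49 -0.035 -1.96
v -0.466 0.546 -0.462
v 0.202 -0.18 -2.088
v -0.754 0.401 -0.59
v -0.009 -0.453 -2.117
v -0.966 0.128 -0.619
v -0.088 -0.782 -2.04
v -1.044 -0.201 -0.541
v -0.012 -1.078 -1.876
v -0.968 -0.497 -0.378
v 0.198 -1.263 -1.671
v -0.758 -0.682 -0.172
v 0.486 -1.286 -1.478
v -0.47 -0.705 0.02
v 0.774 -1.141 -1.35
v -0.182 -0.56 0.148
v -1.889 -1.889 -0.134
v -1.113 -1.727 -0.343
v -1.075 -0.869 0.466
v -1.851 -1.031 0.674
v -1.415 -1.441 -0.632
v -1.378 -0.583 0.177
v -1.899 -1.327 -0.731
v -1.861 -0.468 0.078
v -2.379 -1.427 -0.602
v -2.341 -0.569 0.207
v -2.671 -1.704 -0.295
v -2.634 -0.845 0.514
v -2.665 -2.051 0.074
v -2.627 -1.193 0.883
v -2.362 -2.337 0.363
v -2.325 -1.479 1.172
v -1.879 -2.452 0.462
v -1.841 -1.593 1.271
v -1.399 -2.351 0.333
v -1.361 -1.493 1.142
v -1.106 -2.075 0.026
v -1.069 -1.216 0.835
v 0.719 -1.786 -1.178
v 0.461 -2.91 -0.577
v 2.442 -1.634 -0.155
v 2.184 -2.757 0.447
v 1.536 -2.643 -2.427
v 1.278 -3.766 -1.825
v 3.259 -2.49 -1.403
v 3.001 -3.614 -0.802
f 2 1 5
f 2 5 3
f 3 5 6
f 3 6 4
f 5 1 7
f 5 7 6
f 6 7 8
f 6 8 4
f 7 1 9
f 7 9 8
f 8 9 10
f 8 10 4
f 9 1 11
f 9 11 10
f 10 11 12
f 10 12 4
f 11 1 13
f 11 13 12
f 12 13 14
f 12 14 4
f 13 1 15
f 13 15 14
f 14 15 16
f 14 16 4
f 15 1 17
f 15 17 16
f 16 17 18
f 16 18 4
f 17 1 19
f 17 19 18
f 18 19 20
f 18 20 4
f 19 1 21
f 19 21 20
f 20 21 22
f 20 22 4
f 21 1 23
f 21 23 22
f 22 23 24
f 22 24 4
f 23 1 25
f 23 25 24
f 24 25 26
f 24 26 4
f 25 1 2
f 25 2 26
f 26 2 3
f 26 3 4
f 28 27 31
f 28 31 29
f 29 31 32
f 29 32 30
f 31 27 33
f 31 33 32
f 32 33 34
f 32 34 30
f 33 27 35
f 33 35 34
f 34 35 36
f 34 36 30
f 35 27 37
f 35 37 36
f 36 37 38
f 36 38 30
f 37 27 39
f 37 39 38
f 38 39 40
f 38 40 30
f 39 27 41
f 39 41 40
f 40 41 42
f 40 42 30
f 41 27 43
f 41 43 42
f 42 43 44
f 42 44 30
f 43 27 45
f 43 45 44
f 44 45 46
f 44 46 30
f 45 27 47
f 45 47 46
f 46 47 48
f 46 48 30
f 47 27 28
f 47 28 48
f 48 28 29
f 48 29 30
f 50 52 49
f 53 50 49
f 49 52 51
f 51 53 49
f 50 56 52
f 54 50 53
f 54 56 50
f 52 56 51
f 55 53 51
f 51 56 55
f 55 54 53
f 56 54 55



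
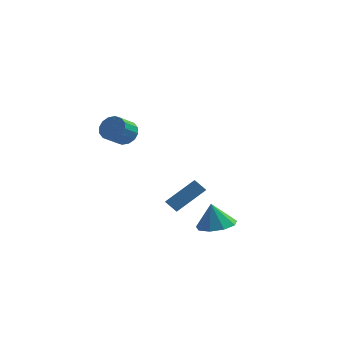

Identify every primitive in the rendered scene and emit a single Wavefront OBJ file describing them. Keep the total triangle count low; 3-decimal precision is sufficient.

v 3.068 -0.493 -3.967
v 3.968 -0.09 -3.8
v 2.772 -0.387 -2.633
v 3.513 0.401 -3.94
v 2.851 0.475 -4.092
v 2.29 0.095 -4.186
v 2.093 -0.56 -4.178
v 2.352 -1.184 -4.07
v 2.946 -1.485 -3.914
v 3.597 -1.321 -3.783
v 4.001 -0.771 -3.738
v -1.258 -0.87 1.892
v -0.648 -0.85 2.293
v -1.053 -1.69 2.95
v -1.662 -1.71 2.548
v -0.883 -0.606 2.46
v -1.288 -1.446 3.117
v -1.219 -0.433 2.475
v -1.624 -1.272 3.131
v -1.565 -0.377 2.333
v -1.969 -1.216 2.99
v -1.828 -0.453 2.074
v -2.233 -1.292 2.73
v -1.939 -0.641 1.765
v -2.344 -1.48 2.422
v -1.867 -0.89 1.49
v -2.272 -1.73 2.147
v -1.632 -1.134 1.323
v -2.037 -1.974 1.98
v -1.296 -1.308 1.309
v -1.701 -2.147 1.965
v -0.951 -1.364 1.45
v -1.355 -2.203 2.107
v -0.687 -1.288 1.71
v -1.092 -2.127 2.366
v -0.576 -1.1 2.018
v -0.981 -1.939 2.675
v 0.443 2.482 -4.89
v 0.638 1.695 -4.455
v -0.171 2.628 -4.351
v 0.024 1.842 -3.915
v 1.696 3.438 -3.725
v 1.891 2.652 -3.289
v 1.082 3.585 -3.185
v 1.277 2.798 -2.75
f 2 1 4
f 2 4 3
f 4 1 5
f 4 5 3
f 5 1 6
f 5 6 3
f 6 1 7
f 6 7 3
f 7 1 8
f 7 8 3
f 8 1 9
f 8 9 3
f 9 1 10
f 9 10 3
f 10 1 11
f 10 11 3
f 11 1 2
f 11 2 3
f 13 12 16
f 13 16 14
f 14 16 17
f 14 17 15
f 16 12 18
f 16 18 17
f 17 18 19
f 17 19 15
f 18 12 20
f 18 20 19
f 19 20 21
f 19 21 15
f 20 12 22
f 20 22 21
f 21 22 23
f 21 23 15
f 22 12 24
f 22 24 23
f 23 24 25
f 23 25 15
f 24 12 26
f 24 26 25
f 25 26 27
f 25 27 15
f 26 12 28
f 26 28 27
f 27 28 29
f 27 29 15
f 28 12 30
f 28 30 29
f 29 30 31
f 29 31 15
f 30 12 32
f 30 32 31
f 31 32 33
f 31 33 15
f 32 12 34
f 32 34 33
f 33 34 35
f 33 35 15
f 34 12 36
f 34 36 35
f 35 36 37
f 35 37 15
f 36 12 13
f 36 13 37
f 37 13 14
f 37 14 15
f 39 41 38
f 42 39 38
f 38 41 40
f 40 42 38
f 39 45 41
f 43 39 42
f 43 45 39
f 41 45 40
f 44 42 40
f 40 45 44
f 44 43 42
f 45 43 44



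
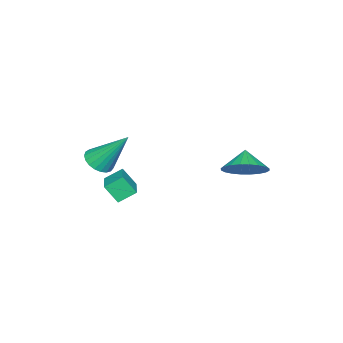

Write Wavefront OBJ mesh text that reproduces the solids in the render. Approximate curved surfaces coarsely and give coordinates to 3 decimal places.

v 2.53 -3.942 -2.3
v 2.663 -4.54 -1.459
v 2.006 -3.338 -1.788
v 2.139 -3.935 -0.947
v 3.741 -3.185 -1.953
v 3.874 -3.782 -1.112
v 3.217 -2.58 -1.441
v 3.35 -3.178 -0.6
v 3.094 -4.509 -0.131
v 3.526 -4.967 0.277
v 2.886 -3.171 1.591
v 3.736 -4.773 0.152
v 3.836 -4.534 -0.022
v 3.807 -4.29 -0.214
v 3.654 -4.085 -0.393
v 3.405 -3.952 -0.526
v 3.102 -3.916 -0.59
v 2.798 -3.983 -0.575
v 2.545 -4.14 -0.484
v 2.387 -4.361 -0.331
v 2.351 -4.608 -0.144
v 2.443 -4.837 0.046
v 2.648 -5.01 0.205
v 2.931 -5.096 0.306
v 3.241 -5.081 0.332
v 0.32 1.003 -0.458
v 1.056 1.131 0.265
v -0.36 0.637 0.298
v 0.872 1.492 0.275
v 0.604 1.779 0.173
v 0.292 1.948 -0.025
v -0.015 1.973 -0.289
v -0.271 1.85 -0.579
v -0.438 1.598 -0.85
v -0.489 1.256 -1.062
v -0.417 0.875 -1.181
v -0.233 0.513 -1.191
v 0.035 0.226 -1.089
v 0.347 0.058 -0.891
v 0.654 0.033 -0.627
v 0.91 0.156 -0.337
v 1.077 0.407 -0.066
v 1.128 0.75 0.146
f 2 4 1
f 5 2 1
f 1 4 3
f 3 5 1
f 2 8 4
f 6 2 5
f 6 8 2
f 4 8 3
f 7 5 3
f 3 8 7
f 7 6 5
f 8 6 7
f 10 9 12
f 10 12 11
f 12 9 13
f 12 13 11
f 13 9 14
f 13 14 11
f 14 9 15
f 14 15 11
f 15 9 16
f 15 16 11
f 16 9 17
f 16 17 11
f 17 9 18
f 17 18 11
f 18 9 19
f 18 19 11
f 19 9 20
f 19 20 11
f 20 9 21
f 20 21 11
f 21 9 22
f 21 22 11
f 22 9 23
f 22 23 11
f 23 9 24
f 23 24 11
f 24 9 25
f 24 25 11
f 25 9 10
f 25 10 11
f 27 26 29
f 27 29 28
f 29 26 30
f 29 30 28
f 30 26 31
f 30 31 28
f 31 26 32
f 31 32 28
f 32 26 33
f 32 33 28
f 33 26 34
f 33 34 28
f 34 26 35
f 34 35 28
f 35 26 36
f 35 36 28
f 36 26 37
f 36 37 28
f 37 26 38
f 37 38 28
f 38 26 39
f 38 39 28
f 39 26 40
f 39 40 28
f 40 26 41
f 40 41 28
f 41 26 42
f 41 42 28
f 42 26 43
f 42 43 28
f 43 26 27
f 43 27 28



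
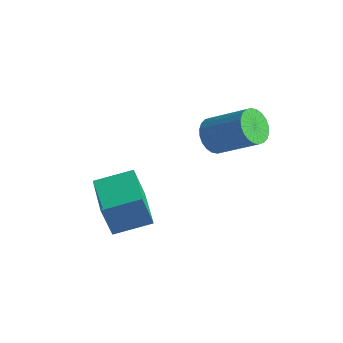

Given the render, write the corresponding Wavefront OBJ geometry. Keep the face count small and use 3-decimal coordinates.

v 0.026 2.535 0.858
v 0.529 2.423 0.26
v 2.078 2.853 1.484
v 1.574 2.965 2.082
v 0.468 2.723 0.232
v 2.017 3.154 1.455
v 0.34 2.995 0.299
v 1.888 3.426 1.522
v 0.163 3.197 0.451
v 1.712 3.628 1.674
v -0.034 3.298 0.665
v 1.515 3.729 1.888
v -0.222 3.283 0.909
v 1.327 3.714 2.132
v -0.373 3.154 1.145
v 1.176 3.585 2.368
v -0.463 2.931 1.337
v 1.086 3.361 2.56
v -0.478 2.647 1.456
v 1.071 3.077 2.68
v -0.417 2.346 1.485
v 1.132 2.777 2.708
v -0.288 2.074 1.418
v 1.26 2.505 2.641
v -0.112 1.872 1.266
v 1.437 2.303 2.489
v 0.085 1.771 1.052
v 1.634 2.202 2.275
v 0.273 1.786 0.808
v 1.822 2.217 2.031
v 0.424 1.915 0.572
v 1.973 2.346 1.795
v 0.514 2.139 0.38
v 2.063 2.569 1.603
v -1.022 -2.058 -2.225
v -1.256 -2.398 -0.597
v -2.34 -0.97 -2.187
v -2.574 -1.31 -0.559
v -0.046 -0.89 -1.841
v -0.28 -1.23 -0.213
v -1.364 0.198 -1.803
v -1.598 -0.142 -0.175
f 2 1 5
f 2 5 3
f 3 5 6
f 3 6 4
f 5 1 7
f 5 7 6
f 6 7 8
f 6 8 4
f 7 1 9
f 7 9 8
f 8 9 10
f 8 10 4
f 9 1 11
f 9 11 10
f 10 11 12
f 10 12 4
f 11 1 13
f 11 13 12
f 12 13 14
f 12 14 4
f 13 1 15
f 13 15 14
f 14 15 16
f 14 16 4
f 15 1 17
f 15 17 16
f 16 17 18
f 16 18 4
f 17 1 19
f 17 19 18
f 18 19 20
f 18 20 4
f 19 1 21
f 19 21 20
f 20 21 22
f 20 22 4
f 21 1 23
f 21 23 22
f 22 23 24
f 22 24 4
f 23 1 25
f 23 25 24
f 24 25 26
f 24 26 4
f 25 1 27
f 25 27 26
f 26 27 28
f 26 28 4
f 27 1 29
f 27 29 28
f 28 29 30
f 28 30 4
f 29 1 31
f 29 31 30
f 30 31 32
f 30 32 4
f 31 1 33
f 31 33 32
f 32 33 34
f 32 34 4
f 33 1 2
f 33 2 34
f 34 2 3
f 34 3 4
f 36 38 35
f 39 36 35
f 35 38 37
f 37 39 35
f 36 42 38
f 40 36 39
f 40 42 36
f 38 42 37
f 41 39 37
f 37 42 41
f 41 40 39
f 42 40 41



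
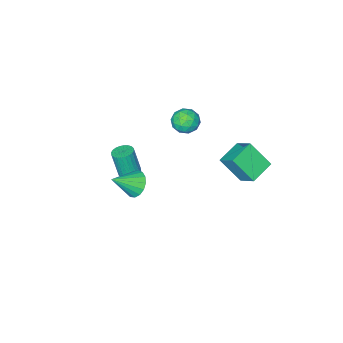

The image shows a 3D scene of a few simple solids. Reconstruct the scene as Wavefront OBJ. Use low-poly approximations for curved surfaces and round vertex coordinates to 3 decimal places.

v 2.323 -0.745 0.038
v 2.784 -0.93 -0.676
v 3.637 -1.115 0.982
v 2.854 -0.524 -0.615
v 2.803 -0.169 -0.404
v 2.641 0.055 -0.092
v 2.407 0.095 0.25
v 2.154 -0.057 0.543
v 1.939 -0.367 0.721
v 1.812 -0.763 0.742
v 1.802 -1.155 0.601
v 1.912 -1.453 0.332
v 2.116 -1.589 -0.005
v 2.367 -1.531 -0.332
v 2.608 -1.293 -0.574
v -1.802 2.681 3.676
v -1.745 3.771 4.521
v -2.367 3.728 2.365
v -2.31 4.817 3.21
v -0.41 2.923 3.27
v -0.353 4.012 4.115
v -0.975 3.969 1.959
v -0.918 5.059 2.804
v 1.126 -2.797 -1.276
v 1.718 -2.553 -1.276
v 1.886 -2.96 0.376
v 1.294 -3.203 0.376
v 1.583 -2.353 -1.213
v 1.75 -2.76 0.439
v 1.379 -2.22 -1.16
v 1.546 -2.627 0.493
v 1.136 -2.175 -1.124
v 1.303 -2.582 0.528
v 0.891 -2.225 -1.112
v 1.058 -2.631 0.541
v 0.683 -2.361 -1.124
v 0.85 -2.768 0.528
v 0.542 -2.564 -1.16
v 0.709 -2.971 0.493
v 0.49 -2.803 -1.213
v 0.657 -3.209 0.439
v 0.534 -3.04 -1.276
v 0.702 -3.447 0.376
v 0.67 -3.24 -1.339
v 0.837 -3.647 0.313
v 0.874 -3.373 -1.393
v 1.041 -3.78 0.26
v 1.117 -3.418 -1.428
v 1.284 -3.825 0.224
v 1.362 -3.369 -1.441
v 1.529 -3.775 0.212
v 1.57 -3.232 -1.428
v 1.737 -3.639 0.224
v 1.711 -3.029 -1.393
v 1.878 -3.436 0.26
v 1.763 -2.791 -1.339
v 1.93 -3.197 0.313
v -1.887 -0.522 3.366
v -1.269 -0.325 2.814
v -1.551 -1.855 3.266
v -0.933 -1.658 2.714
v -0.863 -1.43 3.531
v -1.07 -0.606 3.593
v -1.75 -1.574 2.487
v -1.957 -0.75 2.549
v -1.184 -0.975 2.271
v -0.636 -0.886 2.916
v -2.184 -1.294 3.164
v -1.636 -1.205 3.809
v -1.607 -0.307 3.099
v -1.213 -1.873 2.981
v -1.171 -1.739 3.461
v -0.808 -1.623 3.137
v -1.491 -0.472 3.557
v -1.127 -0.356 3.233
v -0.889 -1.005 3.654
v -1.693 -1.824 2.847
v -1.329 -1.708 2.523
v -2.012 -0.557 2.943
v -1.649 -0.441 2.619
v -1.931 -1.175 2.426
v -1.194 -0.573 2.455
v -0.997 -1.356 2.396
v -1.477 -1.307 2.262
v -1.599 -0.823 2.299
v -0.872 -0.52 2.835
v -0.675 -1.304 2.776
v -0.633 -1.17 3.256
v -0.755 -0.685 3.293
v -0.822 -0.902 2.515
v -2.145 -0.876 3.304
v -1.948 -1.66 3.245
v -2.065 -1.495 2.787
v -2.187 -1.01 2.824
v -1.823 -0.824 3.684
v -1.626 -1.607 3.625
v -1.221 -1.357 3.781
v -1.343 -0.873 3.818
v -1.998 -1.278 3.565
f 2 1 4
f 2 4 3
f 4 1 5
f 4 5 3
f 5 1 6
f 5 6 3
f 6 1 7
f 6 7 3
f 7 1 8
f 7 8 3
f 8 1 9
f 8 9 3
f 9 1 10
f 9 10 3
f 10 1 11
f 10 11 3
f 11 1 12
f 11 12 3
f 12 1 13
f 12 13 3
f 13 1 14
f 13 14 3
f 14 1 15
f 14 15 3
f 15 1 2
f 15 2 3
f 17 19 16
f 20 17 16
f 16 19 18
f 18 20 16
f 17 23 19
f 21 17 20
f 21 23 17
f 19 23 18
f 22 20 18
f 18 23 22
f 22 21 20
f 23 21 22
f 25 24 28
f 25 28 26
f 26 28 29
f 26 29 27
f 28 24 30
f 28 30 29
f 29 30 31
f 29 31 27
f 30 24 32
f 30 32 31
f 31 32 33
f 31 33 27
f 32 24 34
f 32 34 33
f 33 34 35
f 33 35 27
f 34 24 36
f 34 36 35
f 35 36 37
f 35 37 27
f 36 24 38
f 36 38 37
f 37 38 39
f 37 39 27
f 38 24 40
f 38 40 39
f 39 40 41
f 39 41 27
f 40 24 42
f 40 42 41
f 41 42 43
f 41 43 27
f 42 24 44
f 42 44 43
f 43 44 45
f 43 45 27
f 44 24 46
f 44 46 45
f 45 46 47
f 45 47 27
f 46 24 48
f 46 48 47
f 47 48 49
f 47 49 27
f 48 24 50
f 48 50 49
f 49 50 51
f 49 51 27
f 50 24 52
f 50 52 51
f 51 52 53
f 51 53 27
f 52 24 54
f 52 54 53
f 53 54 55
f 53 55 27
f 54 24 56
f 54 56 55
f 55 56 57
f 55 57 27
f 56 24 25
f 56 25 57
f 57 25 26
f 57 26 27
f 58 95 74
f 95 69 98
f 74 98 63
f 95 98 74
f 58 74 70
f 74 63 75
f 70 75 59
f 74 75 70
f 58 70 79
f 70 59 80
f 79 80 65
f 70 80 79
f 58 79 91
f 79 65 94
f 91 94 68
f 79 94 91
f 58 91 95
f 91 68 99
f 95 99 69
f 91 99 95
f 59 75 86
f 75 63 89
f 86 89 67
f 75 89 86
f 63 98 76
f 98 69 97
f 76 97 62
f 98 97 76
f 69 99 96
f 99 68 92
f 96 92 60
f 99 92 96
f 68 94 93
f 94 65 81
f 93 81 64
f 94 81 93
f 65 80 85
f 80 59 82
f 85 82 66
f 80 82 85
f 61 87 73
f 87 67 88
f 73 88 62
f 87 88 73
f 61 73 71
f 73 62 72
f 71 72 60
f 73 72 71
f 61 71 78
f 71 60 77
f 78 77 64
f 71 77 78
f 61 78 83
f 78 64 84
f 83 84 66
f 78 84 83
f 61 83 87
f 83 66 90
f 87 90 67
f 83 90 87
f 62 88 76
f 88 67 89
f 76 89 63
f 88 89 76
f 60 72 96
f 72 62 97
f 96 97 69
f 72 97 96
f 64 77 93
f 77 60 92
f 93 92 68
f 77 92 93
f 66 84 85
f 84 64 81
f 85 81 65
f 84 81 85
f 67 90 86
f 90 66 82
f 86 82 59
f 90 82 86



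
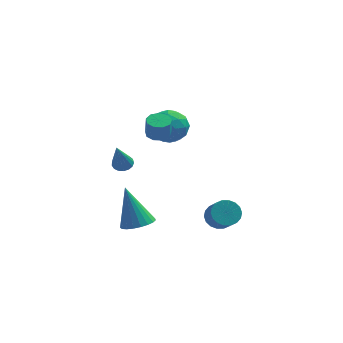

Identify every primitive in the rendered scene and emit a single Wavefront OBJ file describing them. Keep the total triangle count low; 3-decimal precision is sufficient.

v -1.771 2.938 0.172
v -0.916 2.459 0.412
v -2.564 2.101 1.328
v -1.709 1.622 1.568
v -1.81 2.606 1.77
v -1.319 3.123 1.055
v -2.161 1.437 0.685
v -1.67 1.954 -0.03
v -1.156 1.531 0.729
v -0.94 2.253 1.4
v -2.54 2.307 0.34
v -2.324 3.029 1.011
v -1.274 2.772 0.19
v -2.206 1.788 1.55
v -2.266 2.367 1.669
v -1.763 2.085 1.81
v -1.511 3.162 0.569
v -1.008 2.88 0.71
v -1.534 2.967 1.508
v -2.472 1.68 1.03
v -1.969 1.398 1.171
v -1.717 2.475 -0.07
v -1.214 2.193 0.071
v -1.946 1.593 0.232
v -0.912 1.945 0.517
v -1.379 1.453 1.197
v -1.644 1.344 0.678
v -1.356 1.648 0.258
v -0.785 2.369 0.912
v -1.252 1.877 1.592
v -1.311 2.456 1.711
v -1.022 2.76 1.29
v -0.927 1.824 1.098
v -2.228 2.683 0.148
v -2.695 2.191 0.828
v -2.458 1.8 0.45
v -2.169 2.104 0.029
v -2.101 3.107 0.543
v -2.568 2.615 1.223
v -2.124 2.912 1.482
v -1.836 3.216 1.062
v -2.553 2.736 0.642
v 1.017 -2.614 -1.869
v 1.495 -2.843 -2.327
v 1.861 -3.675 -1.528
v 1.383 -3.446 -1.071
v 1.65 -2.623 -2.169
v 2.016 -3.455 -1.37
v 1.679 -2.402 -1.951
v 2.045 -3.234 -1.153
v 1.577 -2.222 -1.718
v 1.943 -3.054 -0.919
v 1.364 -2.121 -1.514
v 1.73 -2.953 -0.716
v 1.083 -2.117 -1.381
v 1.449 -2.949 -0.583
v 0.788 -2.211 -1.345
v 1.154 -3.043 -0.546
v 0.539 -2.385 -1.412
v 0.905 -3.217 -0.613
v 0.384 -2.605 -1.57
v 0.75 -3.437 -0.771
v 0.355 -2.826 -1.787
v 0.721 -3.658 -0.989
v 0.457 -3.006 -2.021
v 0.823 -3.838 -1.222
v 0.67 -3.107 -2.224
v 1.036 -3.939 -1.426
v 0.951 -3.111 -2.357
v 1.317 -3.943 -1.559
v 1.246 -3.017 -2.394
v 1.612 -3.849 -1.595
v -3.767 1.196 -1.096
v -3.442 0.834 -1.278
v -3.913 0.264 0.496
v -3.292 0.998 -1.168
v -3.25 1.208 -1.041
v -3.327 1.416 -0.927
v -3.505 1.573 -0.851
v -3.743 1.643 -0.831
v -3.986 1.612 -0.872
v -4.179 1.485 -0.964
v -4.278 1.292 -1.086
v -4.26 1.077 -1.211
v -4.129 0.889 -1.309
v -3.915 0.772 -1.358
v -3.667 0.752 -1.347
v -2.113 1.126 1.049
v -1.768 1.609 1.138
v -1.702 1.377 2.14
v -2.047 0.894 2.051
v -2.163 1.708 1.187
v -2.097 1.476 2.189
v -2.535 1.535 1.172
v -2.469 1.303 2.173
v -2.709 1.17 1.099
v -2.643 0.938 2.1
v -2.605 0.785 1.003
v -2.539 0.553 2.004
v -2.27 0.56 0.928
v -2.204 0.328 1.93
v -1.862 0.599 0.911
v -1.796 0.367 1.912
v -1.571 0.885 0.958
v -1.505 0.653 1.959
v -1.534 1.284 1.048
v -1.468 1.052 2.049
v -2.478 -3.524 -1.984
v -1.704 -3.469 -1.749
v -3.102 -2.976 -0.056
v -1.767 -3.156 -1.859
v -1.953 -2.908 -1.99
v -2.229 -2.766 -2.12
v -2.548 -2.755 -2.226
v -2.855 -2.877 -2.291
v -3.097 -3.111 -2.303
v -3.232 -3.417 -2.259
v -3.236 -3.741 -2.168
v -3.109 -4.028 -2.045
v -2.873 -4.228 -1.912
v -2.568 -4.306 -1.791
v -2.248 -4.249 -1.704
v -1.968 -4.067 -1.665
v -1.775 -3.791 -1.681
f 1 38 17
f 38 12 41
f 17 41 6
f 38 41 17
f 1 17 13
f 17 6 18
f 13 18 2
f 17 18 13
f 1 13 22
f 13 2 23
f 22 23 8
f 13 23 22
f 1 22 34
f 22 8 37
f 34 37 11
f 22 37 34
f 1 34 38
f 34 11 42
f 38 42 12
f 34 42 38
f 2 18 29
f 18 6 32
f 29 32 10
f 18 32 29
f 6 41 19
f 41 12 40
f 19 40 5
f 41 40 19
f 12 42 39
f 42 11 35
f 39 35 3
f 42 35 39
f 11 37 36
f 37 8 24
f 36 24 7
f 37 24 36
f 8 23 28
f 23 2 25
f 28 25 9
f 23 25 28
f 4 30 16
f 30 10 31
f 16 31 5
f 30 31 16
f 4 16 14
f 16 5 15
f 14 15 3
f 16 15 14
f 4 14 21
f 14 3 20
f 21 20 7
f 14 20 21
f 4 21 26
f 21 7 27
f 26 27 9
f 21 27 26
f 4 26 30
f 26 9 33
f 30 33 10
f 26 33 30
f 5 31 19
f 31 10 32
f 19 32 6
f 31 32 19
f 3 15 39
f 15 5 40
f 39 40 12
f 15 40 39
f 7 20 36
f 20 3 35
f 36 35 11
f 20 35 36
f 9 27 28
f 27 7 24
f 28 24 8
f 27 24 28
f 10 33 29
f 33 9 25
f 29 25 2
f 33 25 29
f 44 43 47
f 44 47 45
f 45 47 48
f 45 48 46
f 47 43 49
f 47 49 48
f 48 49 50
f 48 50 46
f 49 43 51
f 49 51 50
f 50 51 52
f 50 52 46
f 51 43 53
f 51 53 52
f 52 53 54
f 52 54 46
f 53 43 55
f 53 55 54
f 54 55 56
f 54 56 46
f 55 43 57
f 55 57 56
f 56 57 58
f 56 58 46
f 57 43 59
f 57 59 58
f 58 59 60
f 58 60 46
f 59 43 61
f 59 61 60
f 60 61 62
f 60 62 46
f 61 43 63
f 61 63 62
f 62 63 64
f 62 64 46
f 63 43 65
f 63 65 64
f 64 65 66
f 64 66 46
f 65 43 67
f 65 67 66
f 66 67 68
f 66 68 46
f 67 43 69
f 67 69 68
f 68 69 70
f 68 70 46
f 69 43 71
f 69 71 70
f 70 71 72
f 70 72 46
f 71 43 44
f 71 44 72
f 72 44 45
f 72 45 46
f 74 73 76
f 74 76 75
f 76 73 77
f 76 77 75
f 77 73 78
f 77 78 75
f 78 73 79
f 78 79 75
f 79 73 80
f 79 80 75
f 80 73 81
f 80 81 75
f 81 73 82
f 81 82 75
f 82 73 83
f 82 83 75
f 83 73 84
f 83 84 75
f 84 73 85
f 84 85 75
f 85 73 86
f 85 86 75
f 86 73 87
f 86 87 75
f 87 73 74
f 87 74 75
f 89 88 92
f 89 92 90
f 90 92 93
f 90 93 91
f 92 88 94
f 92 94 93
f 93 94 95
f 93 95 91
f 94 88 96
f 94 96 95
f 95 96 97
f 95 97 91
f 96 88 98
f 96 98 97
f 97 98 99
f 97 99 91
f 98 88 100
f 98 100 99
f 99 100 101
f 99 101 91
f 100 88 102
f 100 102 101
f 101 102 103
f 101 103 91
f 102 88 104
f 102 104 103
f 103 104 105
f 103 105 91
f 104 88 106
f 104 106 105
f 105 106 107
f 105 107 91
f 106 88 89
f 106 89 107
f 107 89 90
f 107 90 91
f 109 108 111
f 109 111 110
f 111 108 112
f 111 112 110
f 112 108 113
f 112 113 110
f 113 108 114
f 113 114 110
f 114 108 115
f 114 115 110
f 115 108 116
f 115 116 110
f 116 108 117
f 116 117 110
f 117 108 118
f 117 118 110
f 118 108 119
f 118 119 110
f 119 108 120
f 119 120 110
f 120 108 121
f 120 121 110
f 121 108 122
f 121 122 110
f 122 108 123
f 122 123 110
f 123 108 124
f 123 124 110
f 124 108 109
f 124 109 110



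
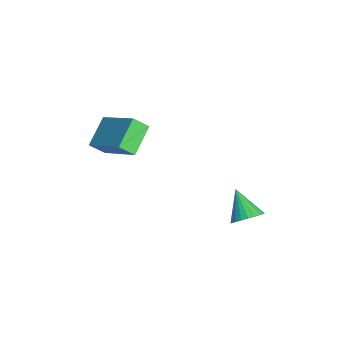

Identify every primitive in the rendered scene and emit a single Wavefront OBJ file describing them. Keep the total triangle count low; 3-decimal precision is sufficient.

v -2.103 -1.318 1.792
v -2.138 -1.914 2.34
v -3.07 -0.602 2.509
v -3.105 -1.198 3.057
v -0.615 -0.402 2.883
v -0.65 -0.998 3.431
v -1.582 0.314 3.6
v -1.617 -0.282 4.148
v 0.108 3.808 -1.193
v 0.417 4.211 -0.725
v -0.928 3.552 -0.287
v 0.261 4.389 -0.854
v 0.082 4.479 -1.033
v -0.093 4.466 -1.238
v -0.238 4.354 -1.435
v -0.329 4.158 -1.595
v -0.355 3.909 -1.694
v -0.309 3.644 -1.717
v -0.2 3.405 -1.66
v -0.045 3.227 -1.532
v 0.135 3.137 -1.352
v 0.31 3.149 -1.148
v 0.454 3.262 -0.951
v 0.546 3.458 -0.79
v 0.571 3.707 -0.691
v 0.526 3.971 -0.668
f 2 4 1
f 5 2 1
f 1 4 3
f 3 5 1
f 2 8 4
f 6 2 5
f 6 8 2
f 4 8 3
f 7 5 3
f 3 8 7
f 7 6 5
f 8 6 7
f 10 9 12
f 10 12 11
f 12 9 13
f 12 13 11
f 13 9 14
f 13 14 11
f 14 9 15
f 14 15 11
f 15 9 16
f 15 16 11
f 16 9 17
f 16 17 11
f 17 9 18
f 17 18 11
f 18 9 19
f 18 19 11
f 19 9 20
f 19 20 11
f 20 9 21
f 20 21 11
f 21 9 22
f 21 22 11
f 22 9 23
f 22 23 11
f 23 9 24
f 23 24 11
f 24 9 25
f 24 25 11
f 25 9 26
f 25 26 11
f 26 9 10
f 26 10 11



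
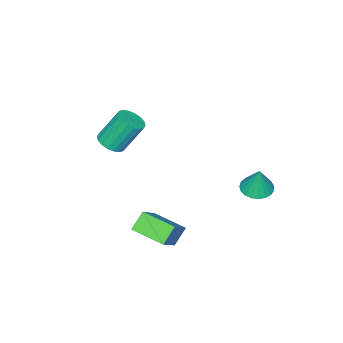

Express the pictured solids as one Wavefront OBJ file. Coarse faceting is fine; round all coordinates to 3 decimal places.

v -2.319 0.585 -3.024
v -1.771 1.094 -3.208
v -2.101 0.855 -1.636
v -2.033 1.277 -3.203
v -2.344 1.341 -3.167
v -2.651 1.275 -3.106
v -2.901 1.089 -3.03
v -3.05 0.816 -2.954
v -3.072 0.503 -2.89
v -2.964 0.204 -2.849
v -2.745 -0.029 -2.838
v -2.451 -0.155 -2.859
v -2.135 -0.154 -2.909
v -1.851 -0.025 -2.978
v -1.647 0.21 -3.056
v -1.559 0.509 -3.128
v -1.603 0.822 -3.182
v 2.066 -4.038 0.412
v 2.716 -4.007 0.672
v 2.103 -3.352 2.128
v 1.454 -3.382 1.868
v 2.683 -3.73 0.533
v 2.07 -3.075 1.989
v 2.529 -3.514 0.371
v 1.916 -2.858 1.827
v 2.283 -3.401 0.217
v 1.67 -2.746 1.672
v 1.994 -3.415 0.101
v 1.381 -2.76 1.557
v 1.719 -3.552 0.047
v 1.106 -2.897 1.503
v 1.513 -3.785 0.065
v 0.9 -3.13 1.521
v 1.417 -4.068 0.152
v 0.804 -3.413 1.608
v 1.45 -4.345 0.291
v 0.837 -3.69 1.747
v 1.604 -4.562 0.453
v 0.991 -3.906 1.909
v 1.85 -4.674 0.608
v 1.237 -4.019 2.063
v 2.139 -4.66 0.723
v 1.526 -4.005 2.179
v 2.414 -4.523 0.777
v 1.801 -3.868 2.233
v 2.62 -4.29 0.759
v 2.007 -3.635 2.215
v 2.766 -1.679 -3.848
v 2.068 -1.633 -3.119
v 2.51 -0.158 -4.19
v 1.812 -0.112 -3.462
v 4.168 -1.148 -2.538
v 3.47 -1.102 -1.81
v 3.912 0.373 -2.881
v 3.214 0.419 -2.152
f 2 1 4
f 2 4 3
f 4 1 5
f 4 5 3
f 5 1 6
f 5 6 3
f 6 1 7
f 6 7 3
f 7 1 8
f 7 8 3
f 8 1 9
f 8 9 3
f 9 1 10
f 9 10 3
f 10 1 11
f 10 11 3
f 11 1 12
f 11 12 3
f 12 1 13
f 12 13 3
f 13 1 14
f 13 14 3
f 14 1 15
f 14 15 3
f 15 1 16
f 15 16 3
f 16 1 17
f 16 17 3
f 17 1 2
f 17 2 3
f 19 18 22
f 19 22 20
f 20 22 23
f 20 23 21
f 22 18 24
f 22 24 23
f 23 24 25
f 23 25 21
f 24 18 26
f 24 26 25
f 25 26 27
f 25 27 21
f 26 18 28
f 26 28 27
f 27 28 29
f 27 29 21
f 28 18 30
f 28 30 29
f 29 30 31
f 29 31 21
f 30 18 32
f 30 32 31
f 31 32 33
f 31 33 21
f 32 18 34
f 32 34 33
f 33 34 35
f 33 35 21
f 34 18 36
f 34 36 35
f 35 36 37
f 35 37 21
f 36 18 38
f 36 38 37
f 37 38 39
f 37 39 21
f 38 18 40
f 38 40 39
f 39 40 41
f 39 41 21
f 40 18 42
f 40 42 41
f 41 42 43
f 41 43 21
f 42 18 44
f 42 44 43
f 43 44 45
f 43 45 21
f 44 18 46
f 44 46 45
f 45 46 47
f 45 47 21
f 46 18 19
f 46 19 47
f 47 19 20
f 47 20 21
f 49 51 48
f 52 49 48
f 48 51 50
f 50 52 48
f 49 55 51
f 53 49 52
f 53 55 49
f 51 55 50
f 54 52 50
f 50 55 54
f 54 53 52
f 55 53 54

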